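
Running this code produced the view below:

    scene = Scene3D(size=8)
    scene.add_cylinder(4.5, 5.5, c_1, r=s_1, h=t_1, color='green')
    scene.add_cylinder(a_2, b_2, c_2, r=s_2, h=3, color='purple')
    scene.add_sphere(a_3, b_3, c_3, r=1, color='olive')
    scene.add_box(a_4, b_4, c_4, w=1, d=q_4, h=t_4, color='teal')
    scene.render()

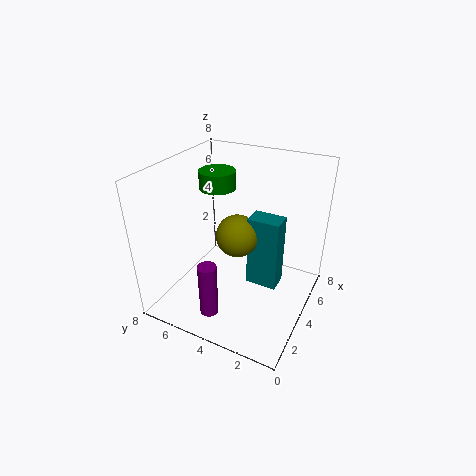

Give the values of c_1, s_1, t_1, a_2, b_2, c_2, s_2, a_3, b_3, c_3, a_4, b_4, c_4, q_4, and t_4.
c_1 = 6.5
s_1 = 1
t_1 = 1
a_2 = 1.5
b_2 = 4.5
c_2 = 0.5
s_2 = 0.5
a_3 = 2
b_3 = 3
c_3 = 5.5
a_4 = 2
b_4 = 1
c_4 = 3
q_4 = 1.5
t_4 = 3.5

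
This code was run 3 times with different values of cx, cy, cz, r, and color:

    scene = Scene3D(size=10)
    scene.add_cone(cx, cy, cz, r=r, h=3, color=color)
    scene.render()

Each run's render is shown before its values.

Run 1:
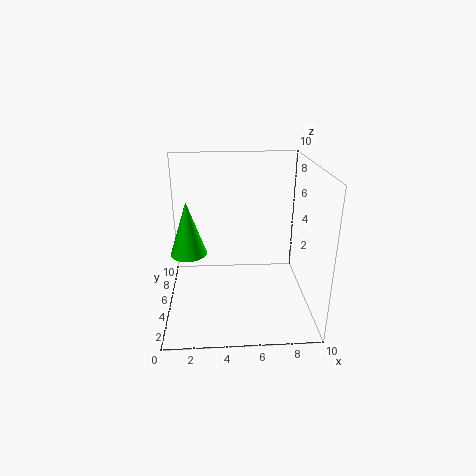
cx = 2
cy = 1
cz = 6
r = 1
color = 'lime'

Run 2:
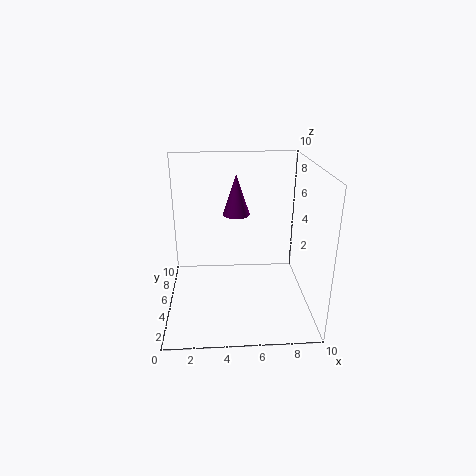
cx = 5
cy = 7
cz = 6
r = 1
color = 'purple'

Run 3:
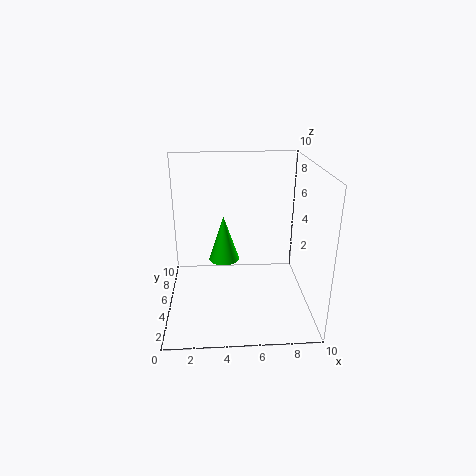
cx = 4
cy = 4
cz = 4
r = 1
color = 'lime'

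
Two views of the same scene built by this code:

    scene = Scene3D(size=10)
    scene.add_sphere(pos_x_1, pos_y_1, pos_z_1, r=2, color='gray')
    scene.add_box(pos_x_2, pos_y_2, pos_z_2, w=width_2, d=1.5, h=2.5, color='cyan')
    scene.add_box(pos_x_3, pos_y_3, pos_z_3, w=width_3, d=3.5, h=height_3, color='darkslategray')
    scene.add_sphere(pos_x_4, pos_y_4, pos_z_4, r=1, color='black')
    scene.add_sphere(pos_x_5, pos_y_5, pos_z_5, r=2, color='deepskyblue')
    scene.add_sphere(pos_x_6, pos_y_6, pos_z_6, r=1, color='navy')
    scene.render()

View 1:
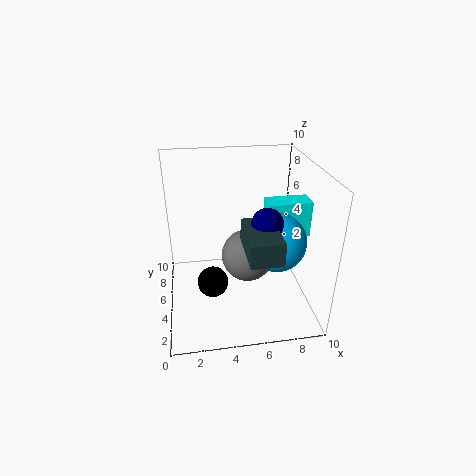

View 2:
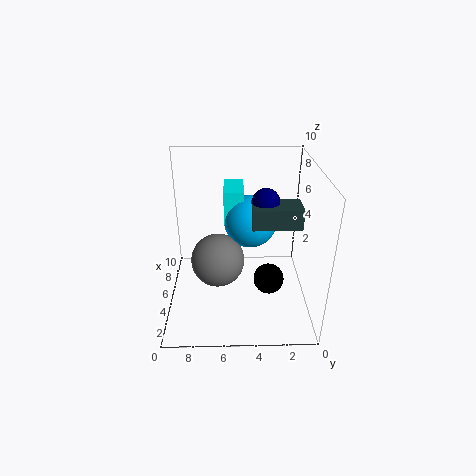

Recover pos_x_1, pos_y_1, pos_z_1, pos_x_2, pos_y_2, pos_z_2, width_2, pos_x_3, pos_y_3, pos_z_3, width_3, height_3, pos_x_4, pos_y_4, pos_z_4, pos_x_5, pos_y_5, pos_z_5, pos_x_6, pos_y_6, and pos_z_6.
pos_x_1 = 6; pos_y_1 = 6.5; pos_z_1 = 2.5; pos_x_2 = 7; pos_y_2 = 4.5; pos_z_2 = 5; width_2 = 3; pos_x_3 = 5; pos_y_3 = 0.5; pos_z_3 = 5.5; width_3 = 2; height_3 = 1.5; pos_x_4 = 3; pos_y_4 = 3; pos_z_4 = 3; pos_x_5 = 7.5; pos_y_5 = 4; pos_z_5 = 5; pos_x_6 = 6.5; pos_y_6 = 3; pos_z_6 = 7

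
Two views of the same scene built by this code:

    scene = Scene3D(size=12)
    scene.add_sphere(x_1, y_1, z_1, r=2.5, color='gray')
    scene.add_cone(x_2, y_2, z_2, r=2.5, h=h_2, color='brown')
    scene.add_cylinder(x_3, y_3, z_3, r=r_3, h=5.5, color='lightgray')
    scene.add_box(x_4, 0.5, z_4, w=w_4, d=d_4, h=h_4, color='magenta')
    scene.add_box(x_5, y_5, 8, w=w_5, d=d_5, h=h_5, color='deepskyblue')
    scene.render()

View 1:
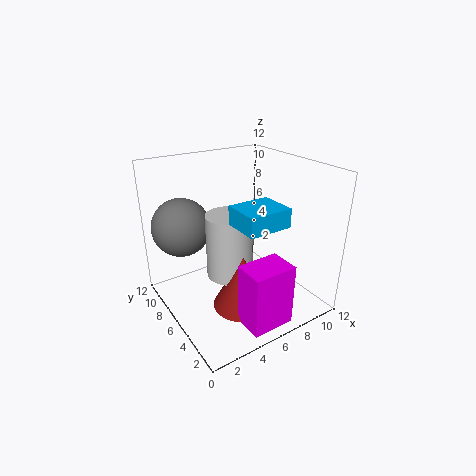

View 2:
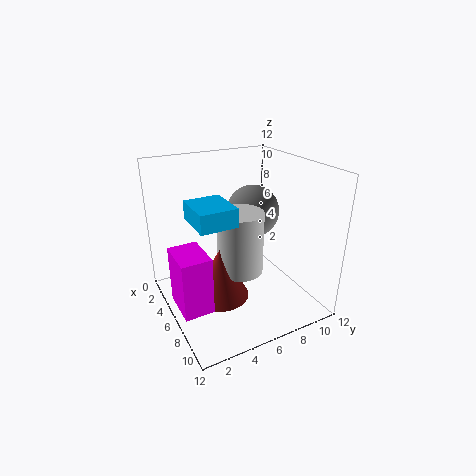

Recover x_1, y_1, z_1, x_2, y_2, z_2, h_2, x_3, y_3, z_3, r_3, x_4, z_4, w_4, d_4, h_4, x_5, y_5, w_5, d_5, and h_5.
x_1 = 2.5; y_1 = 9.5; z_1 = 6.5; x_2 = 5.5; y_2 = 4.5; z_2 = 0.5; h_2 = 4.5; x_3 = 5.5; y_3 = 6.5; z_3 = 2.5; r_3 = 2; x_4 = 4; z_4 = 0.5; w_4 = 3.5; d_4 = 2.5; h_4 = 5; x_5 = 4.5; y_5 = 2; w_5 = 3.5; d_5 = 3; h_5 = 1.5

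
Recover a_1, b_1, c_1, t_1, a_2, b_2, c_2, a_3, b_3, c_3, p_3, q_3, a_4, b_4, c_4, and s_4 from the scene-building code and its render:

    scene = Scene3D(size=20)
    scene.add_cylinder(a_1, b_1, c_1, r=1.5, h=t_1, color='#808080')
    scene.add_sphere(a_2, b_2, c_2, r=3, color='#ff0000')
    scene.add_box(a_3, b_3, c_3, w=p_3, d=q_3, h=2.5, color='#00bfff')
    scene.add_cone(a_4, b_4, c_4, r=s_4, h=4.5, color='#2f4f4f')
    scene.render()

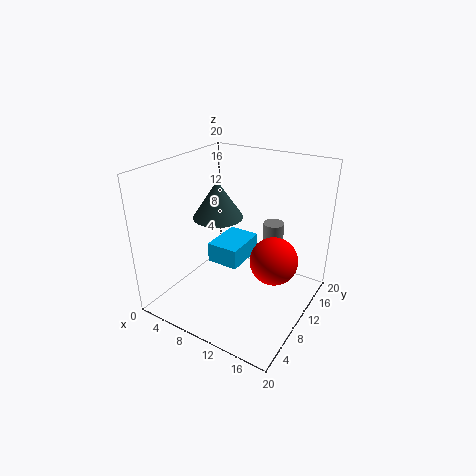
a_1 = 13; b_1 = 15; c_1 = 6; t_1 = 5; a_2 = 16.5; b_2 = 8; c_2 = 9.5; a_3 = 9; b_3 = 4.5; c_3 = 9; p_3 = 4; q_3 = 5.5; a_4 = 10; b_4 = 5.5; c_4 = 15; s_4 = 3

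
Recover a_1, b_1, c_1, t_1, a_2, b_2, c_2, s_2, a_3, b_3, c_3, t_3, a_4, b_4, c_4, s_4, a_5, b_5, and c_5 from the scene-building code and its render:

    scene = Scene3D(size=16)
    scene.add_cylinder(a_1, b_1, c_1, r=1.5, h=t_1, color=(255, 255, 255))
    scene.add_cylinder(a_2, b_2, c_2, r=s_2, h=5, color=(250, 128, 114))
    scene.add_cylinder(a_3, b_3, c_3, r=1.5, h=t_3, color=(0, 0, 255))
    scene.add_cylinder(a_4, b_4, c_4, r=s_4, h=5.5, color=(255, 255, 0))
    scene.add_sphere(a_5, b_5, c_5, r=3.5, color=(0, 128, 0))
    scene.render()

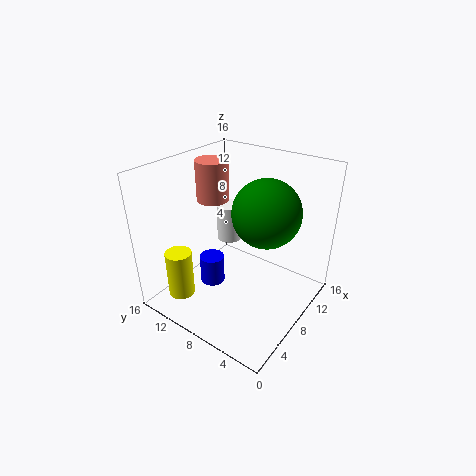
a_1 = 11
b_1 = 11.5
c_1 = 5.5
t_1 = 4.5
a_2 = 11
b_2 = 14
c_2 = 10
s_2 = 2
a_3 = 8
b_3 = 12
c_3 = 0.5
t_3 = 3.5
a_4 = 3.5
b_4 = 13
c_4 = 1
s_4 = 1.5
a_5 = 8
b_5 = 4.5
c_5 = 12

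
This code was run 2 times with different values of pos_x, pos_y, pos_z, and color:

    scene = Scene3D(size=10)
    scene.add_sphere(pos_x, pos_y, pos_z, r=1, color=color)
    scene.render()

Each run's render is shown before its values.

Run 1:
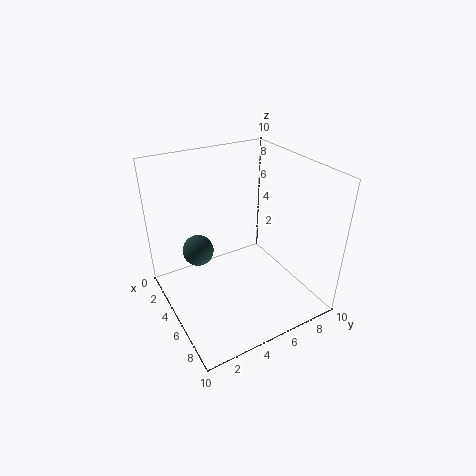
pos_x = 5; pos_y = 2; pos_z = 5; color = 'darkslategray'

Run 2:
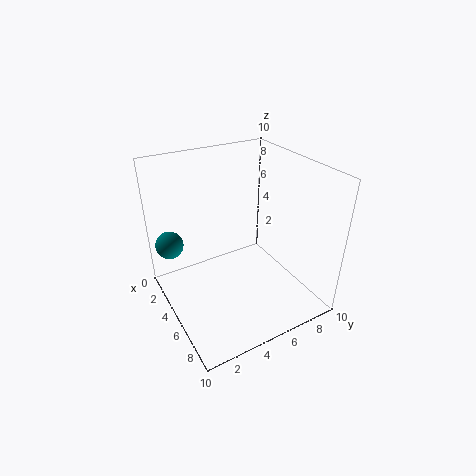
pos_x = 2; pos_y = 1; pos_z = 4; color = 'teal'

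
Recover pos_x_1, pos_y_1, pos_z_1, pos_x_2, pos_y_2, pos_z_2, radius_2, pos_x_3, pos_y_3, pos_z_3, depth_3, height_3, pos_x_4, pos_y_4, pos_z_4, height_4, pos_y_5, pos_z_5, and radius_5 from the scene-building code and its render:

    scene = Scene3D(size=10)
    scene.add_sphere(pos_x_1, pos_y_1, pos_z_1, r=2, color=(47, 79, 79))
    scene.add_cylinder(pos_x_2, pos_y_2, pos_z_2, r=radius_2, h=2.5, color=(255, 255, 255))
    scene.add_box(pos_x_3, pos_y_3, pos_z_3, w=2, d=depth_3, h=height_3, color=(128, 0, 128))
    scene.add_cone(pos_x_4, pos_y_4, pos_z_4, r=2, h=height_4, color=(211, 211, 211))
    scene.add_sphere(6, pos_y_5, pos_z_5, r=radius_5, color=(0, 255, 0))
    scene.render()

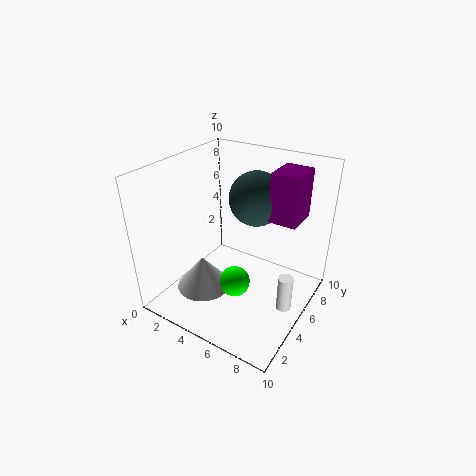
pos_x_1 = 5
pos_y_1 = 7.5
pos_z_1 = 7
pos_x_2 = 9
pos_y_2 = 4.5
pos_z_2 = 1
radius_2 = 0.5
pos_x_3 = 6.5
pos_y_3 = 6.5
pos_z_3 = 6
depth_3 = 2.5
height_3 = 3.5
pos_x_4 = 2.5
pos_y_4 = 4
pos_z_4 = 0.5
height_4 = 2.5
pos_y_5 = 3
pos_z_5 = 3
radius_5 = 1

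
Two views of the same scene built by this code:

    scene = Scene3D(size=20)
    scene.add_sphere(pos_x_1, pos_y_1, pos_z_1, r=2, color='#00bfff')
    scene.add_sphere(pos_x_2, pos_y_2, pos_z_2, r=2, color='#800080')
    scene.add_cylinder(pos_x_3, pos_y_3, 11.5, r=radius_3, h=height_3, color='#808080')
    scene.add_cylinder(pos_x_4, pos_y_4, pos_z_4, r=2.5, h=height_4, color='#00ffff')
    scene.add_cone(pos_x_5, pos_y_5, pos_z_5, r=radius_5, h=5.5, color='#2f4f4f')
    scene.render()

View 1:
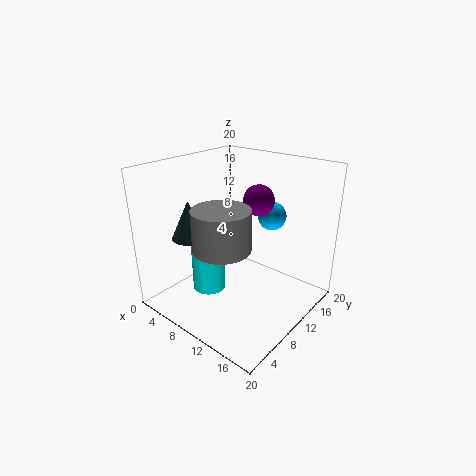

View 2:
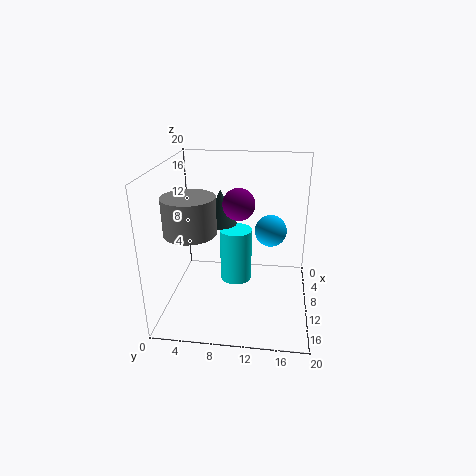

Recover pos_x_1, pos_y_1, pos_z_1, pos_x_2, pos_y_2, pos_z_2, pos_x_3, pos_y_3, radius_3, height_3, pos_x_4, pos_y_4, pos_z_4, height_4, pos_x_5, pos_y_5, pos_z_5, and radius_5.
pos_x_1 = 12.5
pos_y_1 = 14.5
pos_z_1 = 12.5
pos_x_2 = 13
pos_y_2 = 10.5
pos_z_2 = 16
pos_x_3 = 12.5
pos_y_3 = 4
radius_3 = 3.5
height_3 = 5
pos_x_4 = 5
pos_y_4 = 9
pos_z_4 = 0.5
height_4 = 8.5
pos_x_5 = 4
pos_y_5 = 6.5
pos_z_5 = 9.5
radius_5 = 2.5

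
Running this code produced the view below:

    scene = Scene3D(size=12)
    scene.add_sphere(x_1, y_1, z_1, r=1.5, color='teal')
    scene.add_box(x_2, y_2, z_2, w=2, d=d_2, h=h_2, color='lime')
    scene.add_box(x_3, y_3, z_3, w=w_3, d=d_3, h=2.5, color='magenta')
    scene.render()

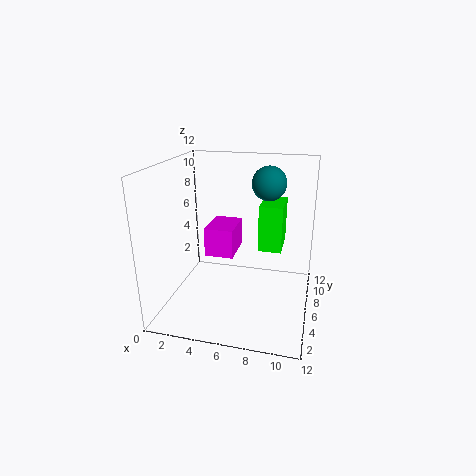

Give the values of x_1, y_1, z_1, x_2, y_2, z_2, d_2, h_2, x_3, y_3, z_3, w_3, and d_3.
x_1 = 8, y_1 = 9, z_1 = 10, x_2 = 7.5, y_2 = 7, z_2 = 4.5, d_2 = 3.5, h_2 = 4, x_3 = 3, y_3 = 6, z_3 = 4, w_3 = 2.5, d_3 = 3.5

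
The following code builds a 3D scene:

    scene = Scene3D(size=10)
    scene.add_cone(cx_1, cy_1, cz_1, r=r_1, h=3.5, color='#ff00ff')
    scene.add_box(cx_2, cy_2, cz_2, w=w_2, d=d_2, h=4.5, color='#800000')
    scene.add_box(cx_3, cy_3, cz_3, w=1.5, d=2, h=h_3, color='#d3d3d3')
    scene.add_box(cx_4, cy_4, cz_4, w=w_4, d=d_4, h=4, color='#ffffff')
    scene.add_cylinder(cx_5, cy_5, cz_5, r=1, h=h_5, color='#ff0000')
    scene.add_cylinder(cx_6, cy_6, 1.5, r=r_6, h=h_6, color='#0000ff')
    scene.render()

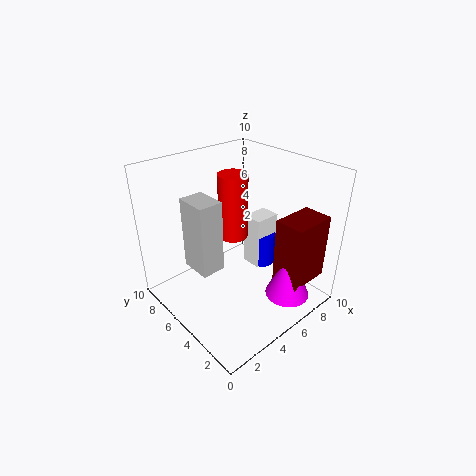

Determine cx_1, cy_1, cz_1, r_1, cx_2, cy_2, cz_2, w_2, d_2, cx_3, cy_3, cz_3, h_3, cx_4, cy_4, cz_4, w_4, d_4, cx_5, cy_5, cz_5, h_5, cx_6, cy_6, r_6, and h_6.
cx_1 = 6.5, cy_1 = 1.5, cz_1 = 1.5, r_1 = 1.5, cx_2 = 6, cy_2 = 0.5, cz_2 = 2.5, w_2 = 3, d_2 = 2, cx_3 = 1, cy_3 = 3.5, cz_3 = 4.5, h_3 = 4.5, cx_4 = 7, cy_4 = 5, cz_4 = 1.5, w_4 = 2, d_4 = 1.5, cx_5 = 5, cy_5 = 5.5, cz_5 = 5, h_5 = 4.5, cx_6 = 8, cy_6 = 5.5, r_6 = 1, h_6 = 2.5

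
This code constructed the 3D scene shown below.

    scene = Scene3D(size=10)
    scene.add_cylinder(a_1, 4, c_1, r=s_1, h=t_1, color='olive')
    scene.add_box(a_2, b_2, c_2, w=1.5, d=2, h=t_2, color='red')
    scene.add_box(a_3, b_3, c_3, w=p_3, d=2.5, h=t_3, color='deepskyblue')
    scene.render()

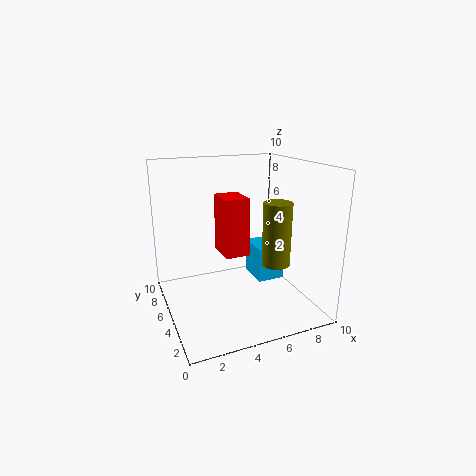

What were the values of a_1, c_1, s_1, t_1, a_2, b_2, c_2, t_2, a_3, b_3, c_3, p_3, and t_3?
a_1 = 7.5; c_1 = 3; s_1 = 1; t_1 = 4.5; a_2 = 3; b_2 = 2; c_2 = 5; t_2 = 3.5; a_3 = 6.5; b_3 = 4.5; c_3 = 1.5; p_3 = 2; t_3 = 2.5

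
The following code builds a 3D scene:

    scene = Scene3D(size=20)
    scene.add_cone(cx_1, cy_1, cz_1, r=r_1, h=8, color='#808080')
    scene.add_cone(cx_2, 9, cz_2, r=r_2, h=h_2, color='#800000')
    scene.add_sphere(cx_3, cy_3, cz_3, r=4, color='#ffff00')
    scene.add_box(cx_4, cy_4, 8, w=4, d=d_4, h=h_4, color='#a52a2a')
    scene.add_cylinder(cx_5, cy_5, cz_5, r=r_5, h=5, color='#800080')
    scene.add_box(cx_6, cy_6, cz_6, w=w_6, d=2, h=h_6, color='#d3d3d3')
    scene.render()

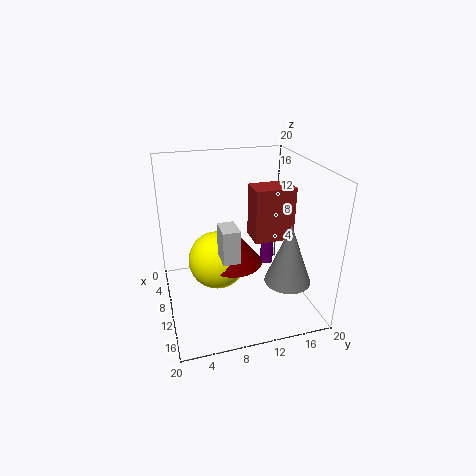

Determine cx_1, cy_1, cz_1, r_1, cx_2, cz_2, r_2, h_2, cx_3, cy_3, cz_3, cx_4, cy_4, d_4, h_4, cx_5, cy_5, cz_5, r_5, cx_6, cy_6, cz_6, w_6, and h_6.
cx_1 = 16; cy_1 = 15; cz_1 = 6; r_1 = 3; cx_2 = 11; cz_2 = 7; r_2 = 4; h_2 = 5; cx_3 = 10; cy_3 = 7; cz_3 = 7; cx_4 = 5; cy_4 = 13; d_4 = 6; h_4 = 8; cx_5 = 6; cy_5 = 16; cz_5 = 3; r_5 = 1; cx_6 = 15; cy_6 = 6; cz_6 = 11; w_6 = 3; h_6 = 4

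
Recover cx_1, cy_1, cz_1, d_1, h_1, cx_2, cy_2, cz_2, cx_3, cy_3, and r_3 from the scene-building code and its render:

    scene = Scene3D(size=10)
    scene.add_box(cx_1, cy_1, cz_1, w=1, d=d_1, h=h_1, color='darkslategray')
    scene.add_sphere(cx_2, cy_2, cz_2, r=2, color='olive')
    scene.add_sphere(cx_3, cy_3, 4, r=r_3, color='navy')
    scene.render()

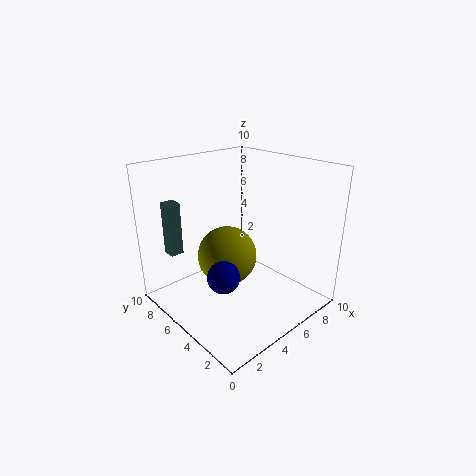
cx_1 = 2
cy_1 = 9
cz_1 = 3
d_1 = 1
h_1 = 4
cx_2 = 4
cy_2 = 5
cz_2 = 4
cx_3 = 2
cy_3 = 3
r_3 = 1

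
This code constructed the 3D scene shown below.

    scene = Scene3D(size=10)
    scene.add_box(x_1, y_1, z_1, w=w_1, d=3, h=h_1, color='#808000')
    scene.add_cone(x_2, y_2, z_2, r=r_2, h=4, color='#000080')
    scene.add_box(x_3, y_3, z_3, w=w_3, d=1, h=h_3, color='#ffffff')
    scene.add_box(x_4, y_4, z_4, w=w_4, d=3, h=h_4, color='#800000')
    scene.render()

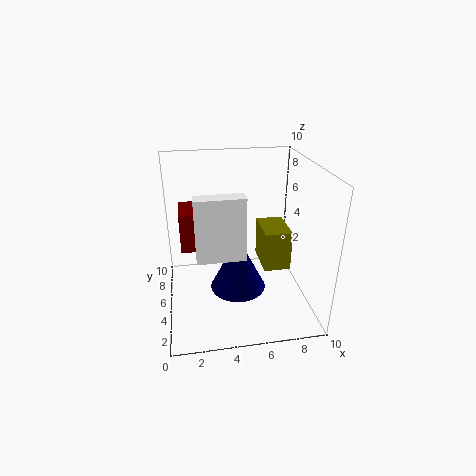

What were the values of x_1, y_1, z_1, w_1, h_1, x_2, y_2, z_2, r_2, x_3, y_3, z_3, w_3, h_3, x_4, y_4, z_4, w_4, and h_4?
x_1 = 7
y_1 = 5
z_1 = 2
w_1 = 2
h_1 = 3
x_2 = 5
y_2 = 5
z_2 = 1
r_2 = 2
x_3 = 2
y_3 = 2
z_3 = 5
w_3 = 3
h_3 = 4
x_4 = 1
y_4 = 7
z_4 = 3
w_4 = 3
h_4 = 3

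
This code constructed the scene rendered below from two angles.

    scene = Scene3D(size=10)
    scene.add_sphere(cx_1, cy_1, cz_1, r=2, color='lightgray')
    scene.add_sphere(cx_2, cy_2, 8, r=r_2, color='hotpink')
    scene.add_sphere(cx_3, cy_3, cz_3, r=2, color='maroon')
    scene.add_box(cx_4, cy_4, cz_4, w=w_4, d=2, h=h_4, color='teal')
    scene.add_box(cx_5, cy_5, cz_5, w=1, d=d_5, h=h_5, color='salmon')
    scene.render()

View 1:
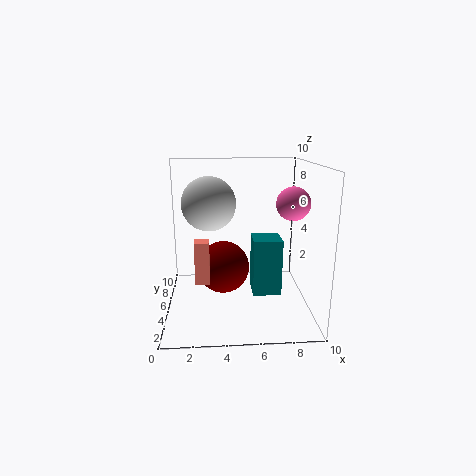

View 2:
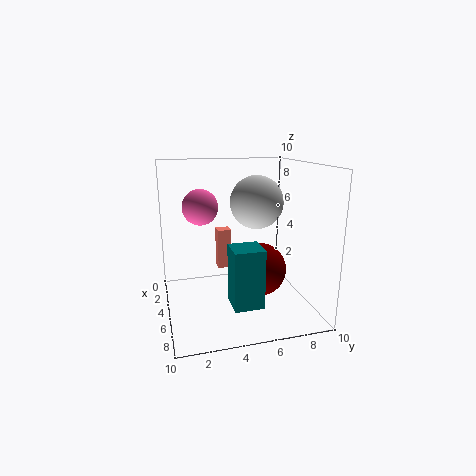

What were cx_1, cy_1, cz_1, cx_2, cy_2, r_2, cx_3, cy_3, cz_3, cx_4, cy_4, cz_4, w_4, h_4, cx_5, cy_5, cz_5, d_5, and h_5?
cx_1 = 3
cy_1 = 7
cz_1 = 7
cx_2 = 8
cy_2 = 2
r_2 = 1
cx_3 = 4
cy_3 = 7
cz_3 = 2
cx_4 = 6
cy_4 = 4
cz_4 = 1
w_4 = 2
h_4 = 4
cx_5 = 2
cy_5 = 4
cz_5 = 2
d_5 = 1
h_5 = 3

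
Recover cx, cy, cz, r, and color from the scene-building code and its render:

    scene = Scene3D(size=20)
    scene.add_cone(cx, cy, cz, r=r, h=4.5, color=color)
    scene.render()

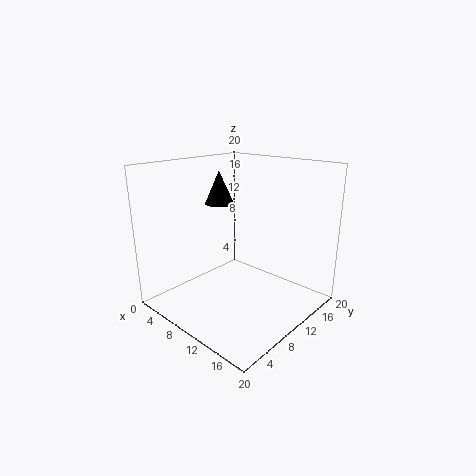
cx = 7
cy = 9.5
cz = 14.5
r = 2
color = 'black'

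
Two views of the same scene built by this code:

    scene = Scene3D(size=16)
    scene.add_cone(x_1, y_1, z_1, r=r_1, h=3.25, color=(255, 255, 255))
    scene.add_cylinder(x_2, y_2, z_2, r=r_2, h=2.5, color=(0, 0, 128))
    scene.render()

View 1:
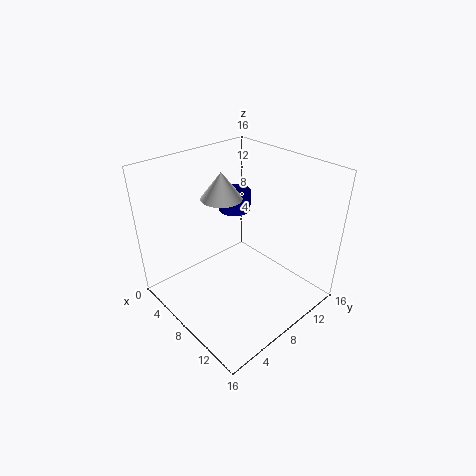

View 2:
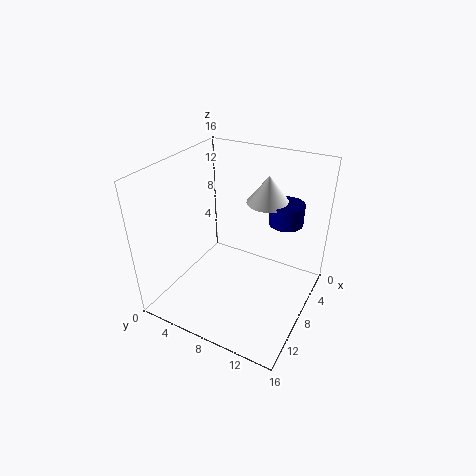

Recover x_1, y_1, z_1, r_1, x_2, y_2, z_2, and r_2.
x_1 = 3.5
y_1 = 9.5
z_1 = 10.75
r_1 = 2.5
x_2 = 3.25
y_2 = 11.75
z_2 = 8.5
r_2 = 2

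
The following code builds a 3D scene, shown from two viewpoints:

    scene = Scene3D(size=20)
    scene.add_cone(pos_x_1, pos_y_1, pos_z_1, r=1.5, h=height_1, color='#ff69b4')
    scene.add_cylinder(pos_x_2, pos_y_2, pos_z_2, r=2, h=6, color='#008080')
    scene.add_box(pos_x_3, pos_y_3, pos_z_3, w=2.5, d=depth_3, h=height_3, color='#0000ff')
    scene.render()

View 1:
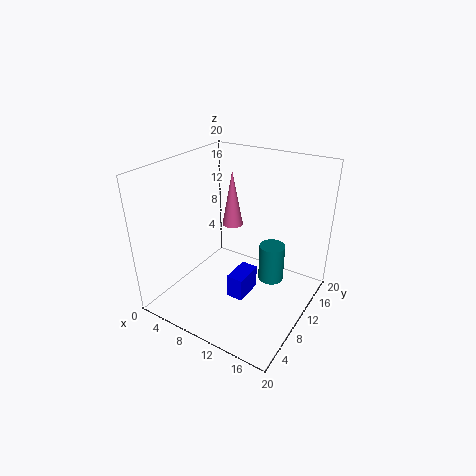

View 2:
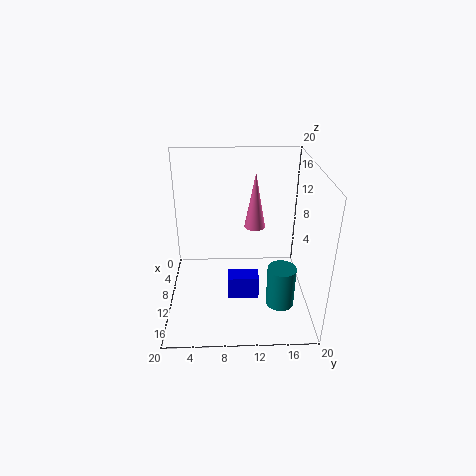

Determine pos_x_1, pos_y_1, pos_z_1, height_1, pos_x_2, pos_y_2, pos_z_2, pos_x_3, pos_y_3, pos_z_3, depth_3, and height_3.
pos_x_1 = 7.5; pos_y_1 = 12.5; pos_z_1 = 10.5; height_1 = 8; pos_x_2 = 12.5; pos_y_2 = 16; pos_z_2 = 0.5; pos_x_3 = 9; pos_y_3 = 8.5; pos_z_3 = 0.5; depth_3 = 4.5; height_3 = 3.5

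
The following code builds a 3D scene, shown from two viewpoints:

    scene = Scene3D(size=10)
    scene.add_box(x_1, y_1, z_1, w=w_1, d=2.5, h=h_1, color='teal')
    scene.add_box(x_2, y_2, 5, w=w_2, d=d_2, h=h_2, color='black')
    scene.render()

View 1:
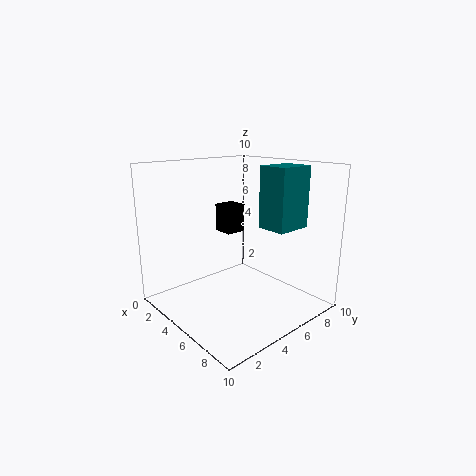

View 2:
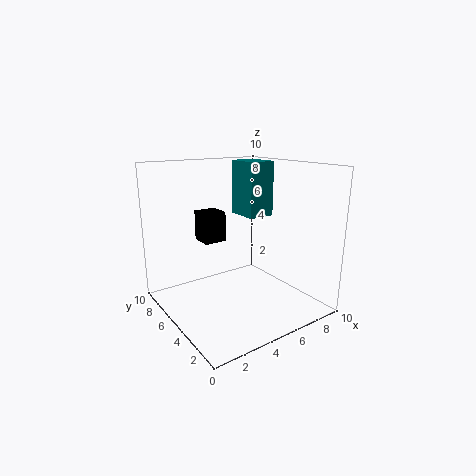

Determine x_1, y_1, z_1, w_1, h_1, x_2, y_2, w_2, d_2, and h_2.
x_1 = 6.5
y_1 = 5.5
z_1 = 6
w_1 = 2
h_1 = 4
x_2 = 2.5
y_2 = 5
w_2 = 1.5
d_2 = 1.5
h_2 = 2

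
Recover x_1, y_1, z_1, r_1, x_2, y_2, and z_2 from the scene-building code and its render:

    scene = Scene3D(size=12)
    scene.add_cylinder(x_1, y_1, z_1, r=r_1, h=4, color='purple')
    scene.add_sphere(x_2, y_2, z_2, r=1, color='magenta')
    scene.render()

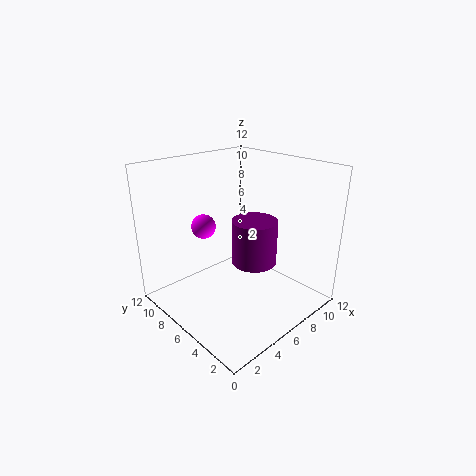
x_1 = 8
y_1 = 6
z_1 = 3
r_1 = 2
x_2 = 4
y_2 = 8
z_2 = 7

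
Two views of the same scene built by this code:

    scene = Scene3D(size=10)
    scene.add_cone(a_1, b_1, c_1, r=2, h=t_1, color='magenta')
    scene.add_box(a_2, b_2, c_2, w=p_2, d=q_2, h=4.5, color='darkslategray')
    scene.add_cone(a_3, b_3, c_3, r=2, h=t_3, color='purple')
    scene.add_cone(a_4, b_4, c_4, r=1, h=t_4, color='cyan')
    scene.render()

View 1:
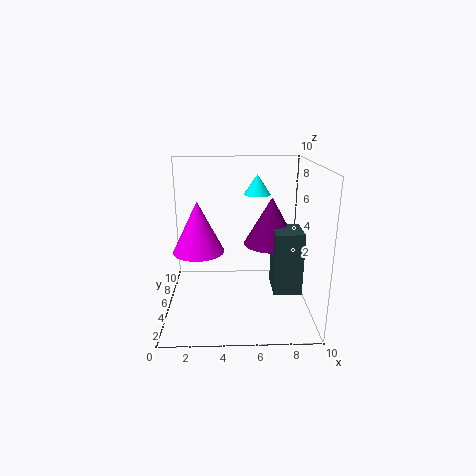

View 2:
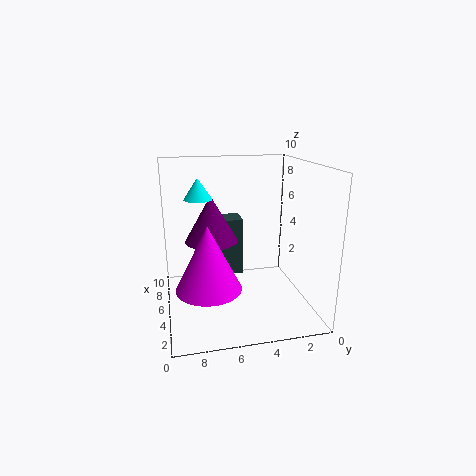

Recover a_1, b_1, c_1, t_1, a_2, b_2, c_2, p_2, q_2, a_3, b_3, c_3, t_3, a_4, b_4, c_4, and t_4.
a_1 = 2, b_1 = 7.5, c_1 = 3, t_1 = 4, a_2 = 7.5, b_2 = 4, c_2 = 1, p_2 = 2, q_2 = 2.5, a_3 = 7.5, b_3 = 6.5, c_3 = 4, t_3 = 3.5, a_4 = 6.5, b_4 = 7.5, c_4 = 7.5, t_4 = 1.5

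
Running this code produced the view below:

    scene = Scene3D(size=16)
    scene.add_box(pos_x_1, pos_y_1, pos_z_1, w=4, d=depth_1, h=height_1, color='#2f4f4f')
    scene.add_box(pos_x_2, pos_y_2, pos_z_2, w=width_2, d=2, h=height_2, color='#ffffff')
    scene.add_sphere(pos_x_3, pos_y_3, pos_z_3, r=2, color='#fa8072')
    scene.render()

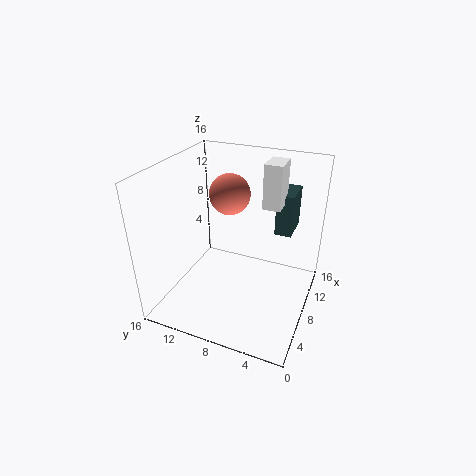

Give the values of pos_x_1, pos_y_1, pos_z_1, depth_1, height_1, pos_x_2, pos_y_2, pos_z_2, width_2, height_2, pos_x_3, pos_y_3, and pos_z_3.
pos_x_1 = 12, pos_y_1 = 3, pos_z_1 = 7, depth_1 = 2, height_1 = 5, pos_x_2 = 10, pos_y_2 = 4, pos_z_2 = 11, width_2 = 3, height_2 = 5, pos_x_3 = 6, pos_y_3 = 8, pos_z_3 = 14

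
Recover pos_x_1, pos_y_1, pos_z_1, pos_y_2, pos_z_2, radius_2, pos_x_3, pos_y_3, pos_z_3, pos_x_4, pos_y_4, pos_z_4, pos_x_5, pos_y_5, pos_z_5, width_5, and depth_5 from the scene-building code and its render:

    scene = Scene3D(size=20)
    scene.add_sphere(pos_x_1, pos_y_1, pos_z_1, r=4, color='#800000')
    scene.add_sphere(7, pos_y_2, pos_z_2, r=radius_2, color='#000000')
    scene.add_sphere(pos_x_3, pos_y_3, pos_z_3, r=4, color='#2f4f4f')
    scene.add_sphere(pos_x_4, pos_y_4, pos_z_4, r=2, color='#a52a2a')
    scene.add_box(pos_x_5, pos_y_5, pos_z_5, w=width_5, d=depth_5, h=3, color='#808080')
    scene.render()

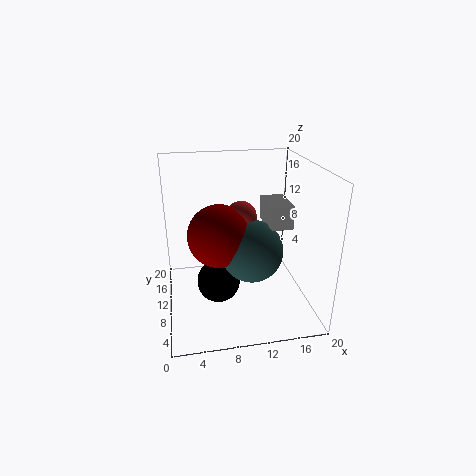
pos_x_1 = 7
pos_y_1 = 7
pos_z_1 = 12
pos_y_2 = 9
pos_z_2 = 4
radius_2 = 3
pos_x_3 = 11
pos_y_3 = 6
pos_z_3 = 10
pos_x_4 = 10
pos_y_4 = 8
pos_z_4 = 14
pos_x_5 = 13
pos_y_5 = 5
pos_z_5 = 13
width_5 = 3
depth_5 = 5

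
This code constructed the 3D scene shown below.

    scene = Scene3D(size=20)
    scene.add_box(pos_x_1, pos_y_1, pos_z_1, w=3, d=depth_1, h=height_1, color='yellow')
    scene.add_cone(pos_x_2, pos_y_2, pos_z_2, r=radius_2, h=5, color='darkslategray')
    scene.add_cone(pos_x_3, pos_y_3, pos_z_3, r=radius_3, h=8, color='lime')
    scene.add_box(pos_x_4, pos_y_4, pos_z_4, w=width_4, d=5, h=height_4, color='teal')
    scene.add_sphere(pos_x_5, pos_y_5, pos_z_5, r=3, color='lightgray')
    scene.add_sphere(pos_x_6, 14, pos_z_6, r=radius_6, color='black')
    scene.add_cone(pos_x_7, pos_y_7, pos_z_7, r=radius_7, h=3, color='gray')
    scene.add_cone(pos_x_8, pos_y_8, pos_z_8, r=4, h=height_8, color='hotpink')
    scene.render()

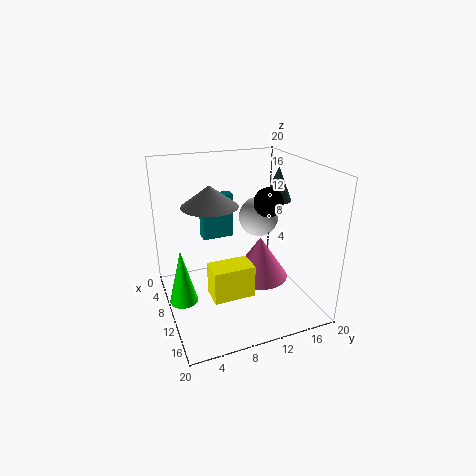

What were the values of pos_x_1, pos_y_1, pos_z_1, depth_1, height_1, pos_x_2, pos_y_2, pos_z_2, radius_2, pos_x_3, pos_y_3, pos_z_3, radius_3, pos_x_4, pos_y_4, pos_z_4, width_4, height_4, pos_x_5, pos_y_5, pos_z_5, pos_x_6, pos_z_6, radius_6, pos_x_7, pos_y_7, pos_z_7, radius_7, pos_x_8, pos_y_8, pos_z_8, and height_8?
pos_x_1 = 15
pos_y_1 = 4
pos_z_1 = 6
depth_1 = 5
height_1 = 4
pos_x_2 = 8
pos_y_2 = 17
pos_z_2 = 14
radius_2 = 2
pos_x_3 = 9
pos_y_3 = 2
pos_z_3 = 1
radius_3 = 2
pos_x_4 = 1
pos_y_4 = 7
pos_z_4 = 7
width_4 = 2
height_4 = 7
pos_x_5 = 6
pos_y_5 = 15
pos_z_5 = 11
pos_x_6 = 11
pos_z_6 = 15
radius_6 = 2
pos_x_7 = 7
pos_y_7 = 7
pos_z_7 = 14
radius_7 = 4
pos_x_8 = 11
pos_y_8 = 13
pos_z_8 = 4
height_8 = 6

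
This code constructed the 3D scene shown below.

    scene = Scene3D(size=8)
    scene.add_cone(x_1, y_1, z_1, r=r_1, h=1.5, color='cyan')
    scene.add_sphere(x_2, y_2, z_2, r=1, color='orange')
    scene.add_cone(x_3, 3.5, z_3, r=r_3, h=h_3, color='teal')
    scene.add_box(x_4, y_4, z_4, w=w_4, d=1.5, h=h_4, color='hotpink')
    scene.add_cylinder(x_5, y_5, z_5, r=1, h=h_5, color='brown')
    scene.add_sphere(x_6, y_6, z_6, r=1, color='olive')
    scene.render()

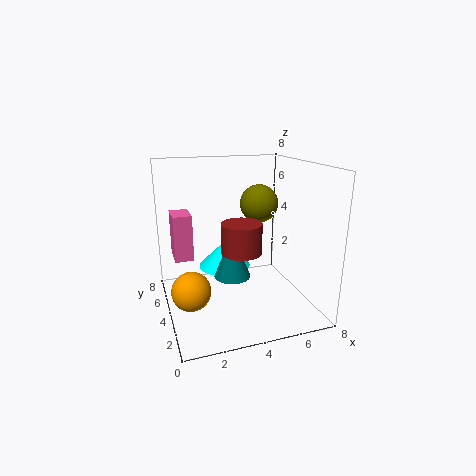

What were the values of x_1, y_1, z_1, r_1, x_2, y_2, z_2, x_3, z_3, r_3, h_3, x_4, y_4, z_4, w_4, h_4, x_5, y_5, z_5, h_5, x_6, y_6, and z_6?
x_1 = 3.5; y_1 = 5; z_1 = 2; r_1 = 1.5; x_2 = 1; y_2 = 2.5; z_2 = 2; x_3 = 3.5; z_3 = 2; r_3 = 1; h_3 = 2.5; x_4 = 0.5; y_4 = 4; z_4 = 3; w_4 = 1; h_4 = 2.5; x_5 = 3.5; y_5 = 2; z_5 = 4; h_5 = 1.5; x_6 = 5; y_6 = 3.5; z_6 = 6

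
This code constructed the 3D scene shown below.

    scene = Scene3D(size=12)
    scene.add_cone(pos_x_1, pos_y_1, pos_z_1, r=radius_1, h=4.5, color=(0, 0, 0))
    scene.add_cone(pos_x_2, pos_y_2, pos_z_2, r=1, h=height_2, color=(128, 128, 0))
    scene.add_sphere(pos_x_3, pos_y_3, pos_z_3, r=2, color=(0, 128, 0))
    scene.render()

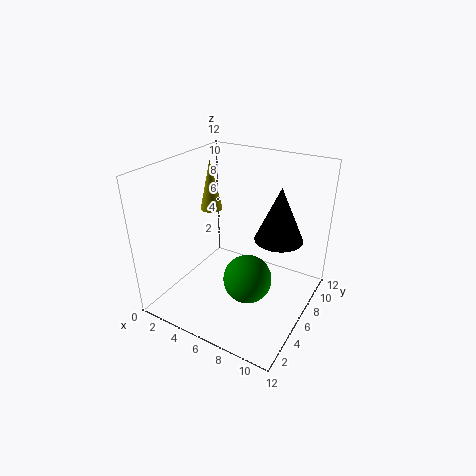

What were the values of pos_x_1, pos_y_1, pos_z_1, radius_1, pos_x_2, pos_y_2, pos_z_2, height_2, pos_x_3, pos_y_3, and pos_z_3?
pos_x_1 = 9; pos_y_1 = 7.5; pos_z_1 = 6; radius_1 = 2; pos_x_2 = 2; pos_y_2 = 8; pos_z_2 = 7; height_2 = 4.5; pos_x_3 = 7.5; pos_y_3 = 5; pos_z_3 = 3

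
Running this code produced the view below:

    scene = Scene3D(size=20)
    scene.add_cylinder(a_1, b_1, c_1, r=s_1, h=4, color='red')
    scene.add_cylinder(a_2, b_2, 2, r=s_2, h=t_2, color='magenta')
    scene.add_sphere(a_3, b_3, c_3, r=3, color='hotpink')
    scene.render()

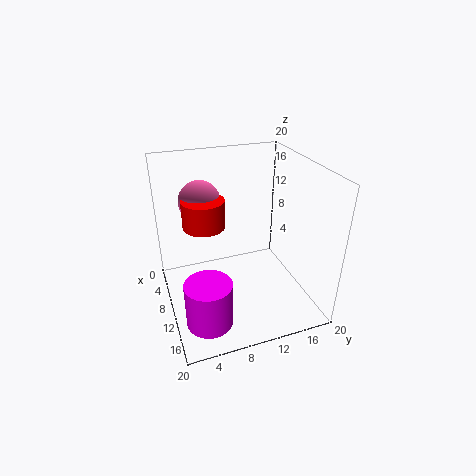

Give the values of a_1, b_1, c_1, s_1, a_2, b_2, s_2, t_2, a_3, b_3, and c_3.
a_1 = 7; b_1 = 6; c_1 = 11; s_1 = 3; a_2 = 16; b_2 = 4; s_2 = 3; t_2 = 6; a_3 = 5; b_3 = 6; c_3 = 14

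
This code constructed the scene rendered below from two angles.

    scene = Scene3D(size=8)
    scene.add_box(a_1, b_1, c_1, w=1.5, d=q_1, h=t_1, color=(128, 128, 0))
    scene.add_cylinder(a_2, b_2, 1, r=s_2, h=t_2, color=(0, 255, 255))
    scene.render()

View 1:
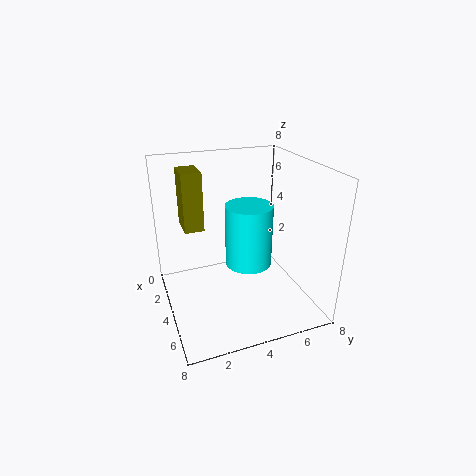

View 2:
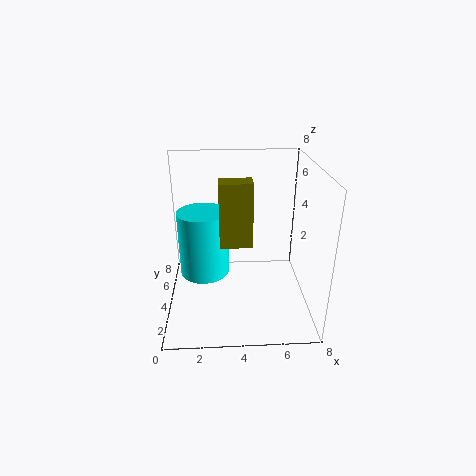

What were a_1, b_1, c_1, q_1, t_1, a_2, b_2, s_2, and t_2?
a_1 = 3
b_1 = 1
c_1 = 5
q_1 = 1
t_1 = 3
a_2 = 2
b_2 = 5.5
s_2 = 1.5
t_2 = 4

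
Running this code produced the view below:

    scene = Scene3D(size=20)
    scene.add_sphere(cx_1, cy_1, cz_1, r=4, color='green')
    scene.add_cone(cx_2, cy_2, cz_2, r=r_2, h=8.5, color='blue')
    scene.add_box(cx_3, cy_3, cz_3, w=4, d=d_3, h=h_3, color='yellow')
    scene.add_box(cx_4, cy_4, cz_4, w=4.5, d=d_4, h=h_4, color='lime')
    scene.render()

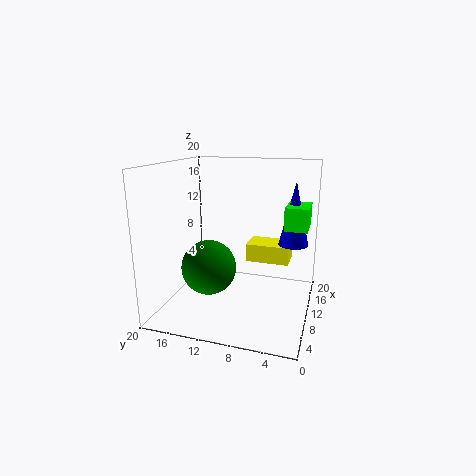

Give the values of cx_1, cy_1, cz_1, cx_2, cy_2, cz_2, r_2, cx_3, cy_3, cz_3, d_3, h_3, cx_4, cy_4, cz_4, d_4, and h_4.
cx_1 = 10, cy_1 = 14.5, cz_1 = 5, cx_2 = 11, cy_2 = 2.5, cz_2 = 9.5, r_2 = 2, cx_3 = 10.5, cy_3 = 3, cz_3 = 6.5, d_3 = 6, h_3 = 2.5, cx_4 = 8.5, cy_4 = 0.5, cz_4 = 12, d_4 = 3, h_4 = 3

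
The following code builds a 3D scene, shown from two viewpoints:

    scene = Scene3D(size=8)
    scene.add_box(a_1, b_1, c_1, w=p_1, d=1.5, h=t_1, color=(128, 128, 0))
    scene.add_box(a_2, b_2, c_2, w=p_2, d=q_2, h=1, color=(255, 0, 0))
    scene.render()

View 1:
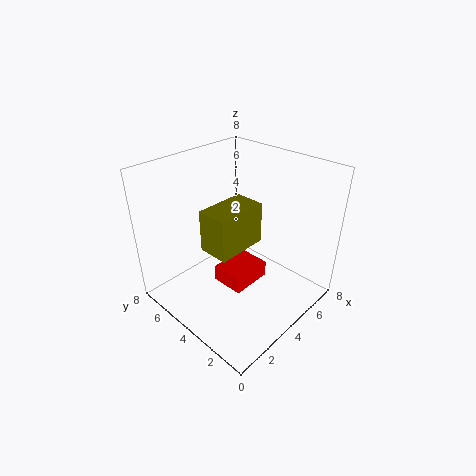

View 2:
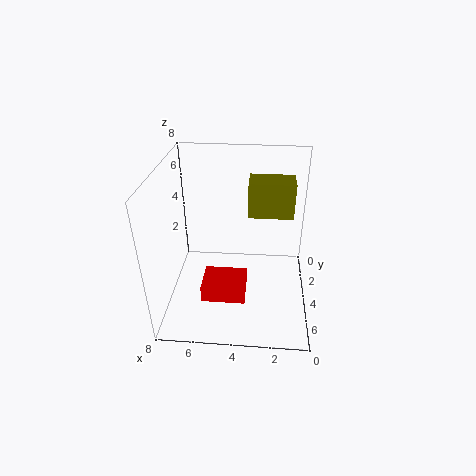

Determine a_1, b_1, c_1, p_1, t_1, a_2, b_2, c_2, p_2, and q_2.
a_1 = 1; b_1 = 2; c_1 = 5; p_1 = 2.5; t_1 = 2; a_2 = 3.5; b_2 = 3.5; c_2 = 0.5; p_2 = 2.5; q_2 = 2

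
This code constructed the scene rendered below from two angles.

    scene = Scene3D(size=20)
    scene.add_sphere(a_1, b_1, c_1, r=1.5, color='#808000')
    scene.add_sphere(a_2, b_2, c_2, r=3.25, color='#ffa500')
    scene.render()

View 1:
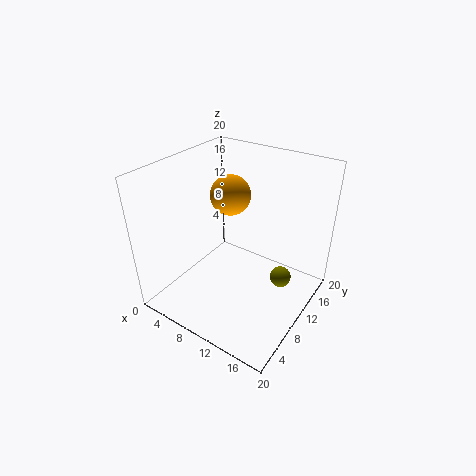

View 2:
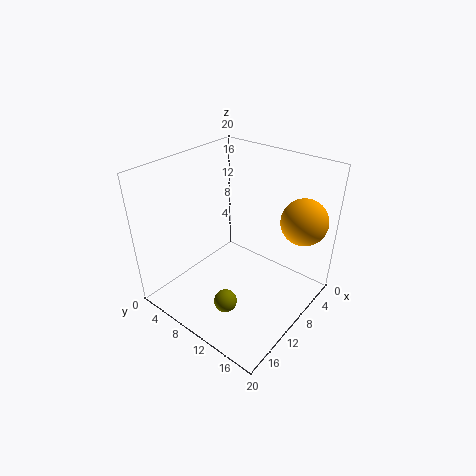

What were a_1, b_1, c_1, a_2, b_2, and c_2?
a_1 = 15.75
b_1 = 12.5
c_1 = 4
a_2 = 4
b_2 = 16.75
c_2 = 12.25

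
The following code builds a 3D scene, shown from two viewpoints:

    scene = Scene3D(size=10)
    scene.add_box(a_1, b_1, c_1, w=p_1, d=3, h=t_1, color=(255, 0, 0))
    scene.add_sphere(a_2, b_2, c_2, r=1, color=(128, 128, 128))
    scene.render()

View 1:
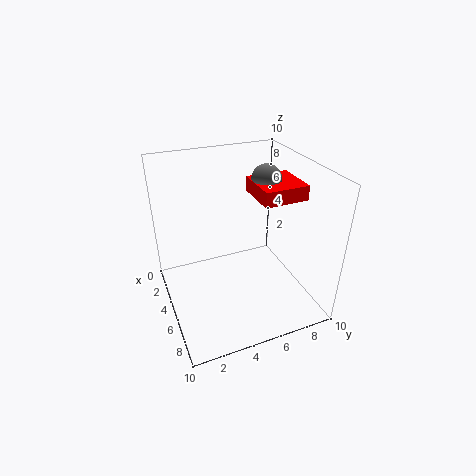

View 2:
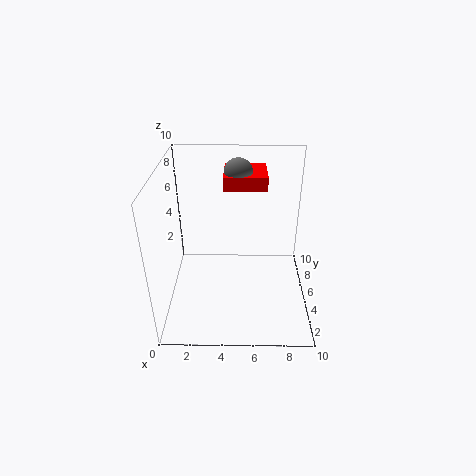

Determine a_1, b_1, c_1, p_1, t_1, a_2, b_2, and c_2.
a_1 = 4, b_1 = 6, c_1 = 8, p_1 = 3, t_1 = 1, a_2 = 5, b_2 = 7, c_2 = 9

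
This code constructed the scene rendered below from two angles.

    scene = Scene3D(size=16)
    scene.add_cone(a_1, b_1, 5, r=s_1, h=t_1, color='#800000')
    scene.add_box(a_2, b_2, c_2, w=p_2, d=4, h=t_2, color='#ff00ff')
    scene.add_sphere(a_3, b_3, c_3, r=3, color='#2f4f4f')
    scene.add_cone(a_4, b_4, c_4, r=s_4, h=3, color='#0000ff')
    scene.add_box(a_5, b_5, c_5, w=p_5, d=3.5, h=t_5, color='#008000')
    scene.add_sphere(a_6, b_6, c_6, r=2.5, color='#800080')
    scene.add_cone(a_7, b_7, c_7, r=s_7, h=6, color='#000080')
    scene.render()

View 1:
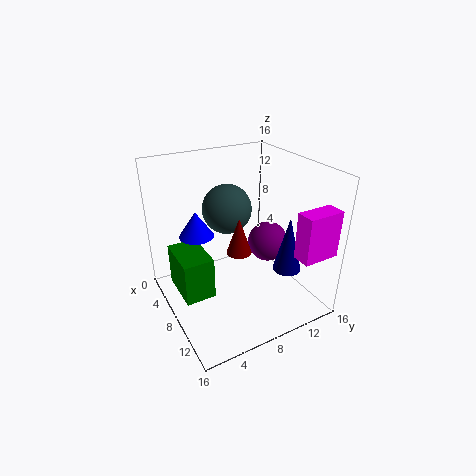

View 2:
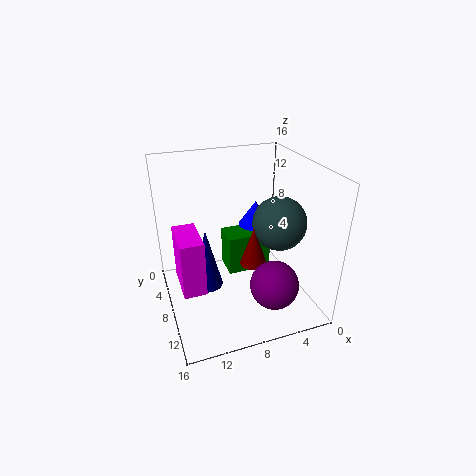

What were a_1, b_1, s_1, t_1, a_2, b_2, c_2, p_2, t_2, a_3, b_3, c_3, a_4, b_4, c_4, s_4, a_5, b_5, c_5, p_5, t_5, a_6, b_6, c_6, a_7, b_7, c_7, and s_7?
a_1 = 6.5; b_1 = 9; s_1 = 1.5; t_1 = 4.5; a_2 = 13.5; b_2 = 11.5; c_2 = 7.5; p_2 = 2; t_2 = 5; a_3 = 3.5; b_3 = 9; c_3 = 9.5; a_4 = 4.5; b_4 = 4.5; c_4 = 7.5; s_4 = 2; a_5 = 2.5; b_5 = 1.5; c_5 = 1; p_5 = 5.5; t_5 = 5; a_6 = 6; b_6 = 13.5; c_6 = 5; a_7 = 12.5; b_7 = 11.5; c_7 = 5.5; s_7 = 1.5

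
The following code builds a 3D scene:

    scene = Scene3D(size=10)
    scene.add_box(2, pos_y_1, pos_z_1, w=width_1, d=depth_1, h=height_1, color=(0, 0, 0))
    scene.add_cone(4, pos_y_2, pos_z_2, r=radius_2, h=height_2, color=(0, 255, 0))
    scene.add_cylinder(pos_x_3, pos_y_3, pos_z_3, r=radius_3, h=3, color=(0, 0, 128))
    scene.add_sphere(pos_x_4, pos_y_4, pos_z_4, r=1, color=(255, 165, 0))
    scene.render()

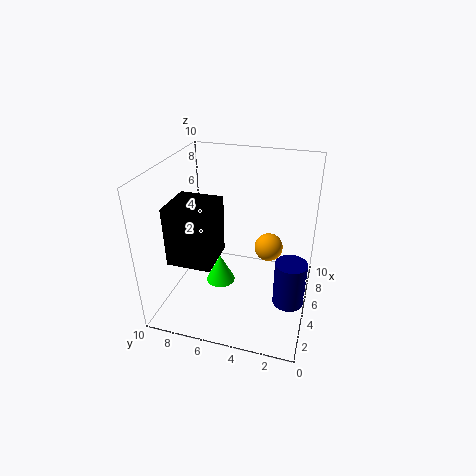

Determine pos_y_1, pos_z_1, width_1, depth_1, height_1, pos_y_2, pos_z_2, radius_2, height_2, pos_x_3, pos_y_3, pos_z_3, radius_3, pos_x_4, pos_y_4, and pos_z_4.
pos_y_1 = 6, pos_z_1 = 4, width_1 = 3, depth_1 = 3, height_1 = 4, pos_y_2 = 6, pos_z_2 = 2, radius_2 = 1, height_2 = 2, pos_x_3 = 3, pos_y_3 = 1, pos_z_3 = 2, radius_3 = 1, pos_x_4 = 6, pos_y_4 = 3, pos_z_4 = 4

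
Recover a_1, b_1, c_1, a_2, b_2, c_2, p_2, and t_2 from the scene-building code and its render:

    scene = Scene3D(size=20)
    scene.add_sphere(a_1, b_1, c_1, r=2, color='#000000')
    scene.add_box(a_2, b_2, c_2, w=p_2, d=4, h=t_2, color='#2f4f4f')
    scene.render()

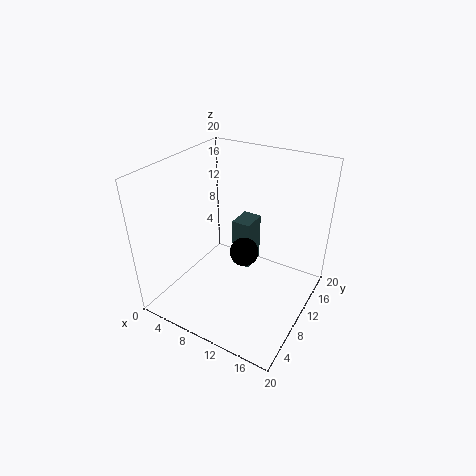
a_1 = 11; b_1 = 10; c_1 = 8; a_2 = 6; b_2 = 15; c_2 = 1; p_2 = 3; t_2 = 8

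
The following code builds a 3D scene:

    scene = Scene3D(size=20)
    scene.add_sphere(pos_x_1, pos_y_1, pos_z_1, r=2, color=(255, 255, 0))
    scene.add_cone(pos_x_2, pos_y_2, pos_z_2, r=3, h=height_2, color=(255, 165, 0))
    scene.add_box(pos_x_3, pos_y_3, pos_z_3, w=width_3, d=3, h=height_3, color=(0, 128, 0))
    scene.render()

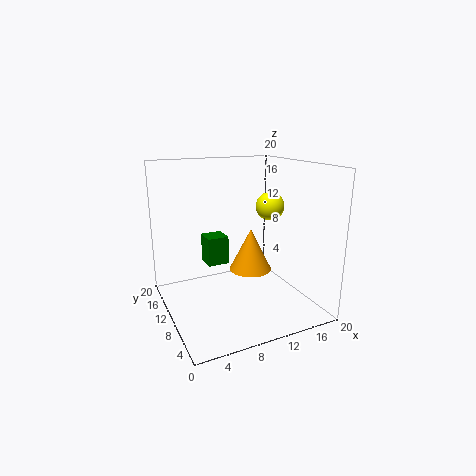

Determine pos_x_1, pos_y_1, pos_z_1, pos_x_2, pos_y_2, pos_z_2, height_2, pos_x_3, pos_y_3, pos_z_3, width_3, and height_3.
pos_x_1 = 15, pos_y_1 = 10, pos_z_1 = 14, pos_x_2 = 12, pos_y_2 = 10, pos_z_2 = 5, height_2 = 6, pos_x_3 = 6, pos_y_3 = 11, pos_z_3 = 6, width_3 = 3, height_3 = 4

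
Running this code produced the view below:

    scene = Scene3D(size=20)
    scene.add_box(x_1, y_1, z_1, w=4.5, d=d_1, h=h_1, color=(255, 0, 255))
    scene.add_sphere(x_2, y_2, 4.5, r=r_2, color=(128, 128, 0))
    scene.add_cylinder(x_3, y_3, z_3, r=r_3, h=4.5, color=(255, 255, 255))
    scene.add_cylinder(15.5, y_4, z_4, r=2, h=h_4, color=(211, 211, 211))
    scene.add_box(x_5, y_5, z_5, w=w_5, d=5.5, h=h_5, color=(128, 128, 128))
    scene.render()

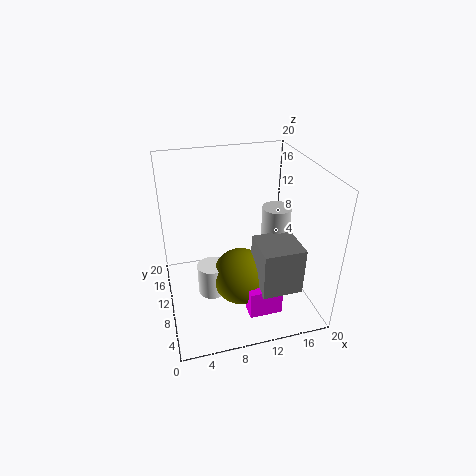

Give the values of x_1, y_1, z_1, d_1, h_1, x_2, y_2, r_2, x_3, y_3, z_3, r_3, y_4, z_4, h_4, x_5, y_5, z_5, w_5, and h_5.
x_1 = 10
y_1 = 3.5
z_1 = 1
d_1 = 2.5
h_1 = 4
x_2 = 10
y_2 = 8.5
r_2 = 4
x_3 = 6
y_3 = 9.5
z_3 = 2
r_3 = 2
y_4 = 10
z_4 = 9.5
h_4 = 4.5
x_5 = 11.5
y_5 = 3
z_5 = 4.5
w_5 = 5.5
h_5 = 6.5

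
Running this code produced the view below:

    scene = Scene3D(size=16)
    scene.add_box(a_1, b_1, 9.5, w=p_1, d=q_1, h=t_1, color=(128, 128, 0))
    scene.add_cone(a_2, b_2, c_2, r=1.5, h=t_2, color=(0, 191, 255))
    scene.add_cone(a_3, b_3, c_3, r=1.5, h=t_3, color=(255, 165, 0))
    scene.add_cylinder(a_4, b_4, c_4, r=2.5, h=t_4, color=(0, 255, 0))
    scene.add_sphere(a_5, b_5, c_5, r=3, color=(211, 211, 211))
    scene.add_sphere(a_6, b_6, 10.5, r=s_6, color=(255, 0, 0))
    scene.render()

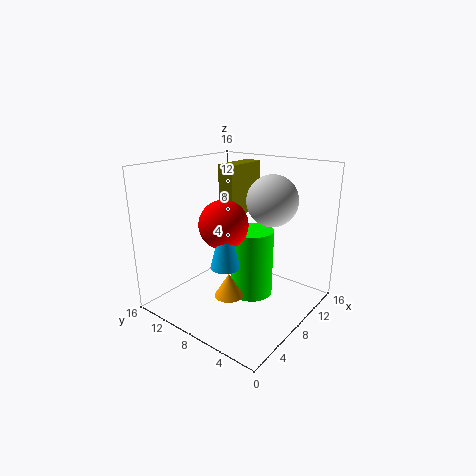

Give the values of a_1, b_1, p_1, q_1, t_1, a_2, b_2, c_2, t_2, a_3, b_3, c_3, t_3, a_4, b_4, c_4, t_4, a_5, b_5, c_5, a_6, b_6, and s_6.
a_1 = 9.5; b_1 = 10; p_1 = 5.5; q_1 = 2; t_1 = 6; a_2 = 4; b_2 = 6.5; c_2 = 6.5; t_2 = 6; a_3 = 4.5; b_3 = 6.5; c_3 = 3; t_3 = 2.5; a_4 = 10; b_4 = 7.5; c_4 = 0.5; t_4 = 8; a_5 = 12.5; b_5 = 6.5; c_5 = 11.5; a_6 = 5; b_6 = 7.5; s_6 = 2.5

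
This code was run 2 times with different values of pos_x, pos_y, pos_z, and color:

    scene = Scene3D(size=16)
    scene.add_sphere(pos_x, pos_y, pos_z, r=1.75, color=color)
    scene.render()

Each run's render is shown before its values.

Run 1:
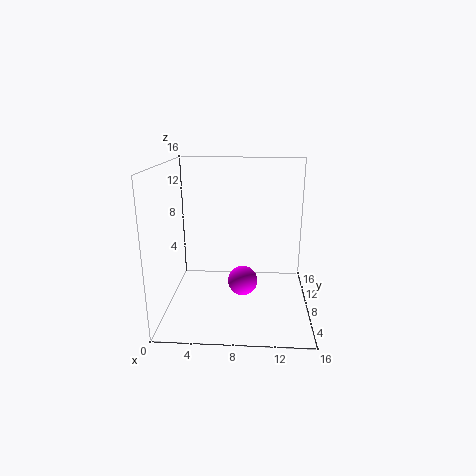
pos_x = 8.5; pos_y = 9; pos_z = 2.25; color = 'magenta'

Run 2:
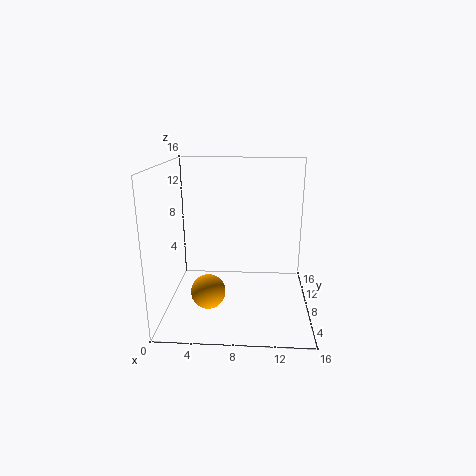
pos_x = 5.25; pos_y = 3.5; pos_z = 3.75; color = 'orange'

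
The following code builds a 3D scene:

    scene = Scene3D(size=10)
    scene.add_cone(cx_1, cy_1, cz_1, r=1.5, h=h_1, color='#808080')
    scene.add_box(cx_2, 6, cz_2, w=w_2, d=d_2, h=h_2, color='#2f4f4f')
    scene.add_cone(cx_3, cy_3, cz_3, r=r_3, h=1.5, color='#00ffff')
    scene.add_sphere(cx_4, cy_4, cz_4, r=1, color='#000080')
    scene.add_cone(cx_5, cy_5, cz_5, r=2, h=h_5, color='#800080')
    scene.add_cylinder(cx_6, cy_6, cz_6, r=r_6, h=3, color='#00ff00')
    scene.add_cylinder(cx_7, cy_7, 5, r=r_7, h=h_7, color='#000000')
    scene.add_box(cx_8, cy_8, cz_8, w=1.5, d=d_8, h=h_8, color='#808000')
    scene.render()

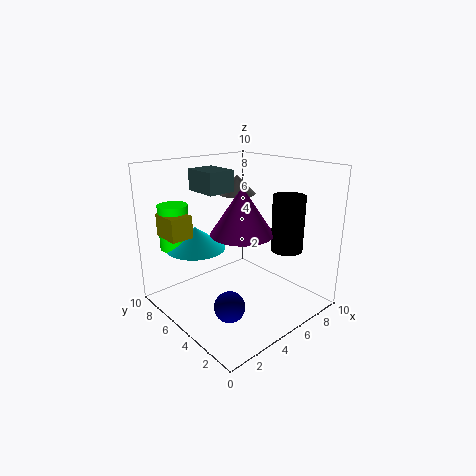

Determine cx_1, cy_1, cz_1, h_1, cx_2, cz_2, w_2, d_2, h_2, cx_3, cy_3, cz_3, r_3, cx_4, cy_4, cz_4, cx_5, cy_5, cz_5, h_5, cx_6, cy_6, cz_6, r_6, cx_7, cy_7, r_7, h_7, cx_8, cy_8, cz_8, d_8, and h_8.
cx_1 = 8, cy_1 = 8.5, cz_1 = 7, h_1 = 1.5, cx_2 = 3.5, cz_2 = 8, w_2 = 2, d_2 = 2.5, h_2 = 1.5, cx_3 = 2.5, cy_3 = 6.5, cz_3 = 4.5, r_3 = 2, cx_4 = 2.5, cy_4 = 3, cz_4 = 1.5, cx_5 = 4, cy_5 = 3.5, cz_5 = 6, h_5 = 3, cx_6 = 1.5, cy_6 = 7.5, cz_6 = 4.5, r_6 = 1, cx_7 = 6, cy_7 = 1.5, r_7 = 1, h_7 = 3.5, cx_8 = 0.5, cy_8 = 6, cz_8 = 5.5, d_8 = 2, h_8 = 1.5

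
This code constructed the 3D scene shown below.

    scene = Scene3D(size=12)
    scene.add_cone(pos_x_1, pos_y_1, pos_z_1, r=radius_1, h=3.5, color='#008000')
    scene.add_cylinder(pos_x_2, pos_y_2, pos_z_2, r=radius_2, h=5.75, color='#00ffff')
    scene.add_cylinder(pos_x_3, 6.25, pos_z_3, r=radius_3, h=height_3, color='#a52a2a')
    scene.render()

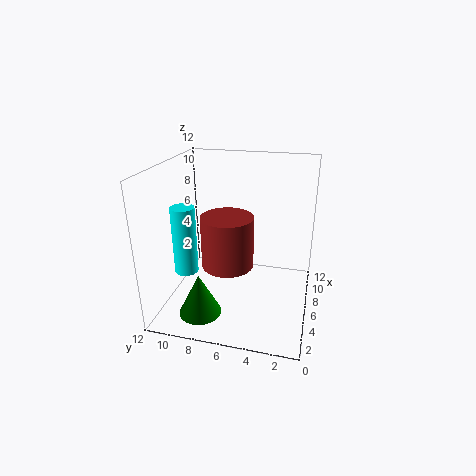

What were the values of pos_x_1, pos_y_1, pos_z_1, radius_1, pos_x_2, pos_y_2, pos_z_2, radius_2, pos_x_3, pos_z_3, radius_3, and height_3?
pos_x_1 = 3, pos_y_1 = 8.5, pos_z_1 = 0.25, radius_1 = 1.75, pos_x_2 = 4.75, pos_y_2 = 10.25, pos_z_2 = 3, radius_2 = 1, pos_x_3 = 3.75, pos_z_3 = 4.75, radius_3 = 2, height_3 = 4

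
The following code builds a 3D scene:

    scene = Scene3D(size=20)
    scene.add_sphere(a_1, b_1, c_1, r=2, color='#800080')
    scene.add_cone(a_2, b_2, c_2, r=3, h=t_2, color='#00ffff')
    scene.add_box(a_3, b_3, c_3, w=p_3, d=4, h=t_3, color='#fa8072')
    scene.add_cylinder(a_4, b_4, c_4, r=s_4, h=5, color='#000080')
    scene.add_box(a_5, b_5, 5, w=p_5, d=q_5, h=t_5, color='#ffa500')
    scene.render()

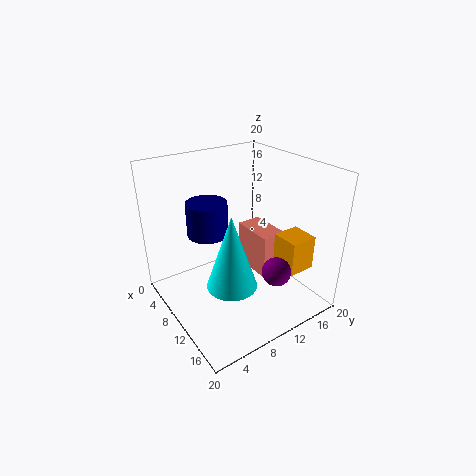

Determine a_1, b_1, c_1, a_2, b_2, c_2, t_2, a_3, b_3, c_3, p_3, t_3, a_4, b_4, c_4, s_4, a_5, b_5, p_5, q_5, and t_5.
a_1 = 15, b_1 = 13, c_1 = 6, a_2 = 16, b_2 = 5, c_2 = 8, t_2 = 9, a_3 = 3, b_3 = 15, c_3 = 1, p_3 = 7, t_3 = 7, a_4 = 5, b_4 = 8, c_4 = 9, s_4 = 3, a_5 = 12, b_5 = 15, p_5 = 4, q_5 = 4, t_5 = 5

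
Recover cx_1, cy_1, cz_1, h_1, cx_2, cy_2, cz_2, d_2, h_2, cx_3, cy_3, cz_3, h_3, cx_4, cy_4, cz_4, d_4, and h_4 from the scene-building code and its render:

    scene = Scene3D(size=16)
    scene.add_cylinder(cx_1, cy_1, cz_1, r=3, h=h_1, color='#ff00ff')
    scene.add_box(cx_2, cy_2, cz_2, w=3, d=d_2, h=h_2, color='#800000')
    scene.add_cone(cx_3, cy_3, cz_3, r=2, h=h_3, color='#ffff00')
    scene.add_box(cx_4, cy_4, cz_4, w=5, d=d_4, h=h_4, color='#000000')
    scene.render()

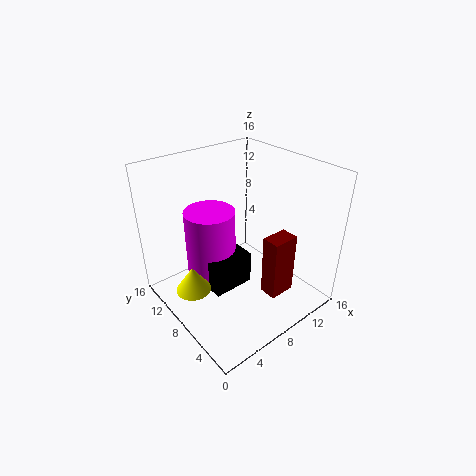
cx_1 = 7; cy_1 = 12; cz_1 = 2; h_1 = 8; cx_2 = 9; cy_2 = 3; cz_2 = 2; d_2 = 2; h_2 = 7; cx_3 = 3; cy_3 = 10; cz_3 = 2; h_3 = 3; cx_4 = 5; cy_4 = 8; cz_4 = 1; d_4 = 5; h_4 = 4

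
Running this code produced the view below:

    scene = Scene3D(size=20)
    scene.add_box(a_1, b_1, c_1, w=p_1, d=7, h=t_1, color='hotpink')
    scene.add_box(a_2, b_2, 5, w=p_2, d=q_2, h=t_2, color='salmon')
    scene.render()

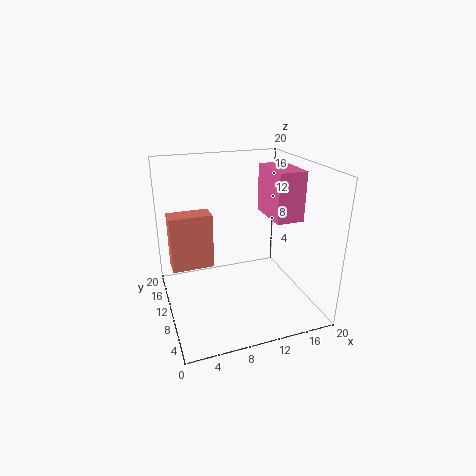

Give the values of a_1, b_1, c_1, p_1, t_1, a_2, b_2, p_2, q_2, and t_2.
a_1 = 15; b_1 = 8; c_1 = 12; p_1 = 4; t_1 = 7; a_2 = 1; b_2 = 12; p_2 = 6; q_2 = 3; t_2 = 8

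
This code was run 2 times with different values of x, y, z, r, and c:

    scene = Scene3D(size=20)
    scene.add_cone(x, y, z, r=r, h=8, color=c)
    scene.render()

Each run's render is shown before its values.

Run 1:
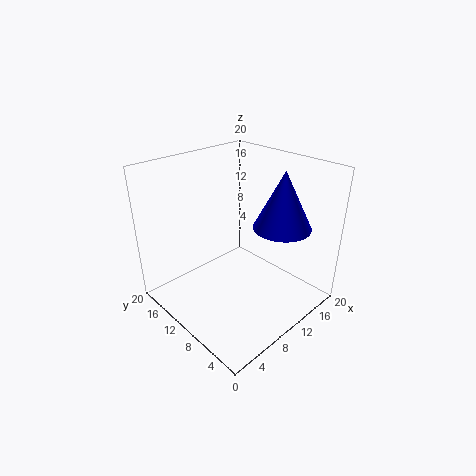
x = 14.5, y = 6, z = 11.5, r = 4, c = 'blue'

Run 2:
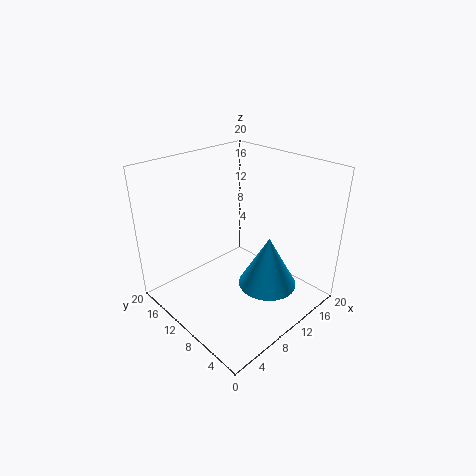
x = 15, y = 8.5, z = 0.5, r = 4.5, c = 'deepskyblue'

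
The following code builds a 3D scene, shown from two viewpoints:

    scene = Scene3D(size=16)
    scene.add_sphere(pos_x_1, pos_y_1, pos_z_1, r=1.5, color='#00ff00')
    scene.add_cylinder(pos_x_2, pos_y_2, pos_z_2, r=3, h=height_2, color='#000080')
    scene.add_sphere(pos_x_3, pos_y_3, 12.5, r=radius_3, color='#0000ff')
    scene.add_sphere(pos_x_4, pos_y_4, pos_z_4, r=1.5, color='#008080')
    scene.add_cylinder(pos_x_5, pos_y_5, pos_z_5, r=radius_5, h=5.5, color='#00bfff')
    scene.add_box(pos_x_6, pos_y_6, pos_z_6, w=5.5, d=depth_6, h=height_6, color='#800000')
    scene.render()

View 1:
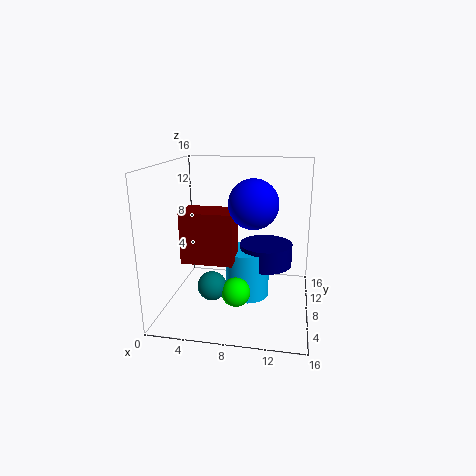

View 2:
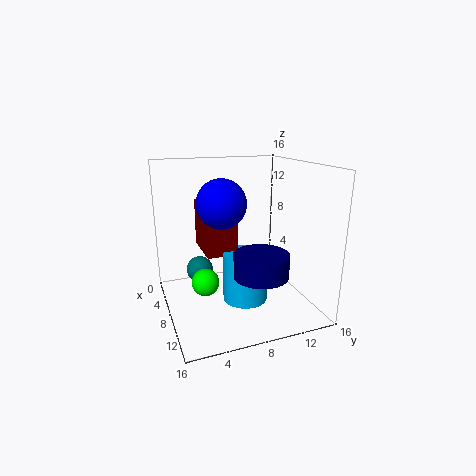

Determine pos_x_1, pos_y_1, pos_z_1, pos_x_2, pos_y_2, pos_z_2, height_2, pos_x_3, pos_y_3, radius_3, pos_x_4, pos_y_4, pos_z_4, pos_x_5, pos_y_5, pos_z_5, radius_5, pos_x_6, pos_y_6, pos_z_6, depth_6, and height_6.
pos_x_1 = 8.5; pos_y_1 = 4; pos_z_1 = 3.5; pos_x_2 = 11; pos_y_2 = 9.5; pos_z_2 = 4.5; height_2 = 2.5; pos_x_3 = 10; pos_y_3 = 5.5; radius_3 = 2.5; pos_x_4 = 6; pos_y_4 = 4; pos_z_4 = 4; pos_x_5 = 9; pos_y_5 = 8.5; pos_z_5 = 1; radius_5 = 2.5; pos_x_6 = 2.5; pos_y_6 = 4.5; pos_z_6 = 6; depth_6 = 3.5; height_6 = 5.5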